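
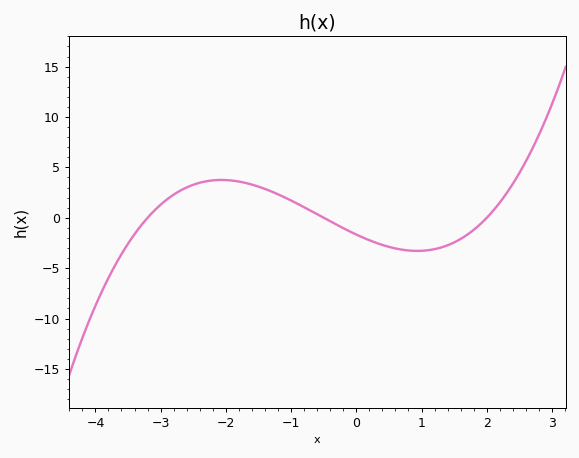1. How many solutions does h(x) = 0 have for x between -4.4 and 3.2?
3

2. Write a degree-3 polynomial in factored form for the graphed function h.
y = 0.52(x + 3.2)(x + 0.5)(x - 2)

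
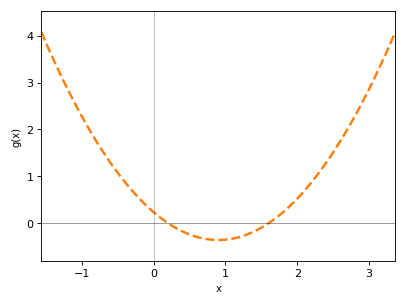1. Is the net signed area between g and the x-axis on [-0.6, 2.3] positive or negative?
positive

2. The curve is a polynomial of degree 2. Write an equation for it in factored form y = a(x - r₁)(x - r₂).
y = 0.73(x - 0.2)(x - 1.6)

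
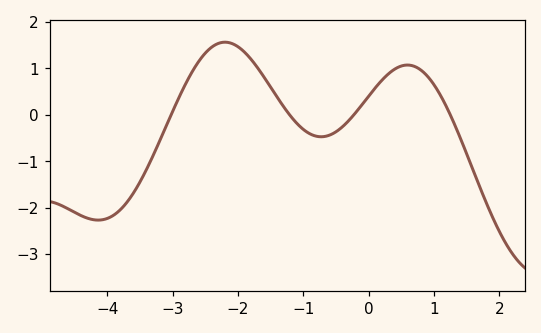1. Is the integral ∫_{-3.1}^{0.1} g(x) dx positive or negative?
positive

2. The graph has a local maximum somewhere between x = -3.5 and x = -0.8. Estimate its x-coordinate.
-2.2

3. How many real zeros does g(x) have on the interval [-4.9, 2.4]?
4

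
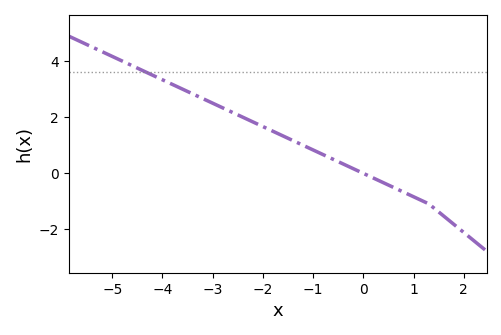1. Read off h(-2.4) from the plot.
2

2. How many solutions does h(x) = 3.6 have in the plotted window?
1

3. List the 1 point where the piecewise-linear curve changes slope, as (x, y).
(1.3, -1.1)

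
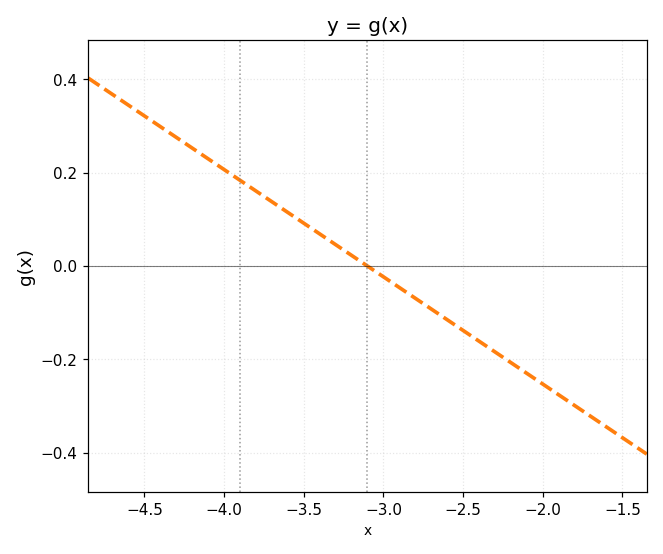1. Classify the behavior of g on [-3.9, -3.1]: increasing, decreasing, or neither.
decreasing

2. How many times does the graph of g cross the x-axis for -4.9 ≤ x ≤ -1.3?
1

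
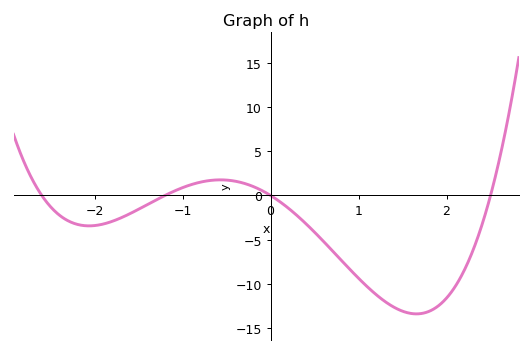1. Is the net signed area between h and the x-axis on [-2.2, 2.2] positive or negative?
negative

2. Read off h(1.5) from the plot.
-13.1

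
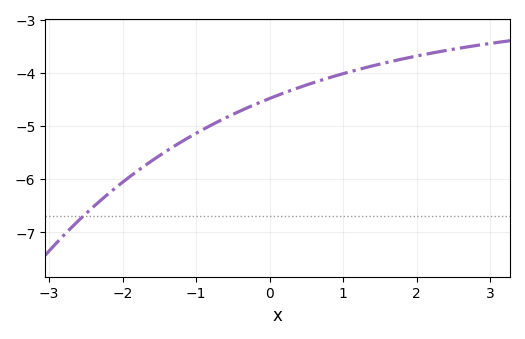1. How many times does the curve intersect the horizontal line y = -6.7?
1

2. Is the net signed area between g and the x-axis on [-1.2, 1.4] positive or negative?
negative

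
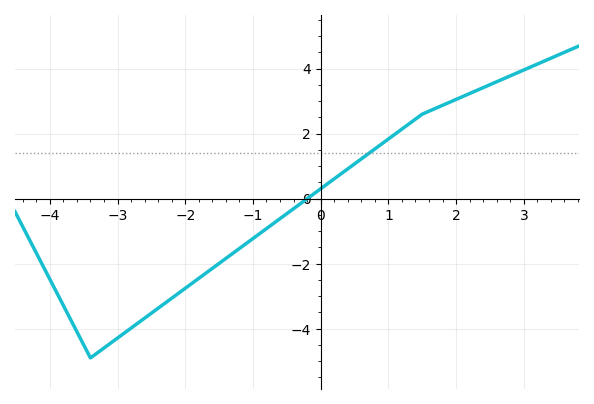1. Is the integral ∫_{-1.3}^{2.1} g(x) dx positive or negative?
positive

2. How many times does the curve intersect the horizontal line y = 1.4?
1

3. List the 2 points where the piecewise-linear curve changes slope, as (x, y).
(-3.4, -4.9); (1.5, 2.6)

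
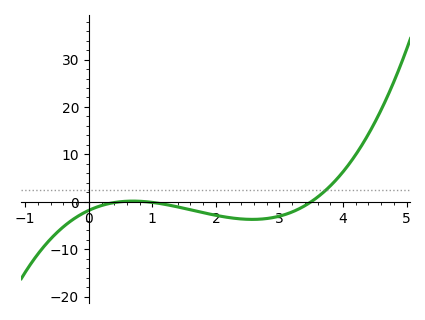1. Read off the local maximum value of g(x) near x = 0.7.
0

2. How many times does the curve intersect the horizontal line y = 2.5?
1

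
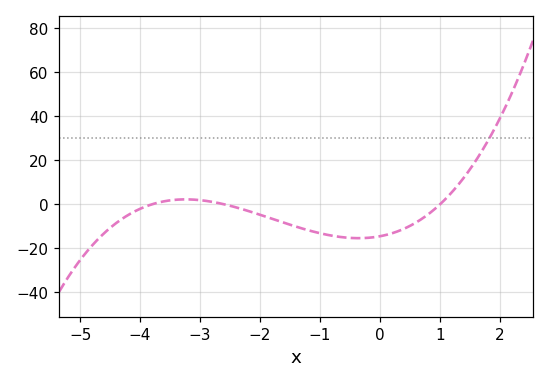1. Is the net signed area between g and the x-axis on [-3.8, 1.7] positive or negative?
negative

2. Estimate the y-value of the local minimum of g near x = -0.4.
-16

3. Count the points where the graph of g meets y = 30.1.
1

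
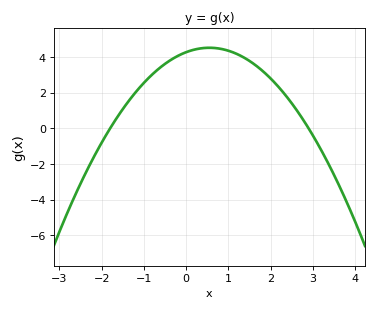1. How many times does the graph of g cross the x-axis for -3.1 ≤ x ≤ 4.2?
2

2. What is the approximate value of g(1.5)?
3.8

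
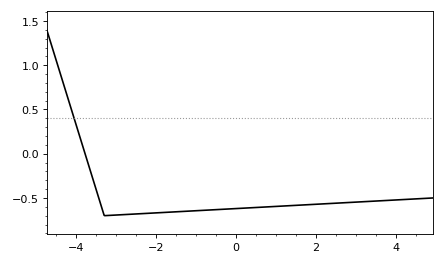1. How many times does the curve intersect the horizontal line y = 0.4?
1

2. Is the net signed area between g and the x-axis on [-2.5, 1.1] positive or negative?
negative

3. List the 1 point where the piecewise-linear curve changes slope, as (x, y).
(-3.3, -0.7)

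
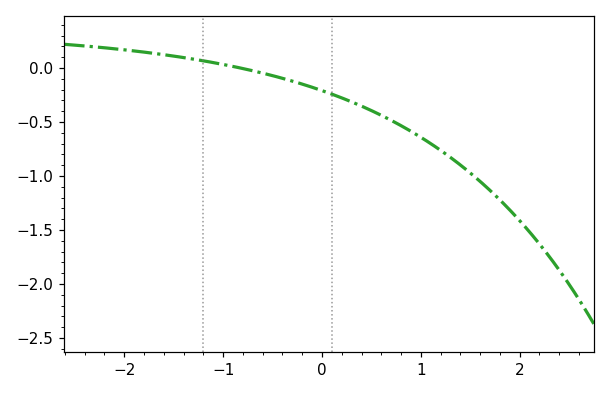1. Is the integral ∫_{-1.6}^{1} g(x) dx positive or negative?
negative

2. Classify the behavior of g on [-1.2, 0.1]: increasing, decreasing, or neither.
decreasing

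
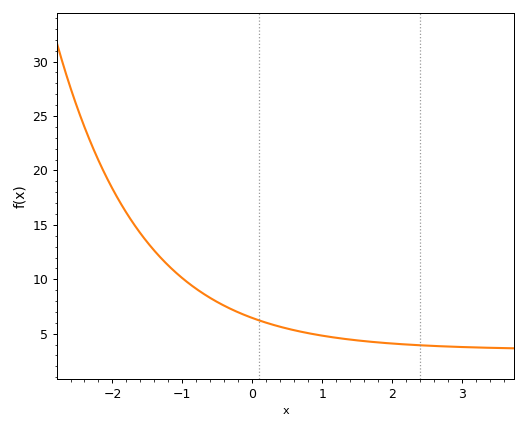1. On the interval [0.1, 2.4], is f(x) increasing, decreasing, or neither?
decreasing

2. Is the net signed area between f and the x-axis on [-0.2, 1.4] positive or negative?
positive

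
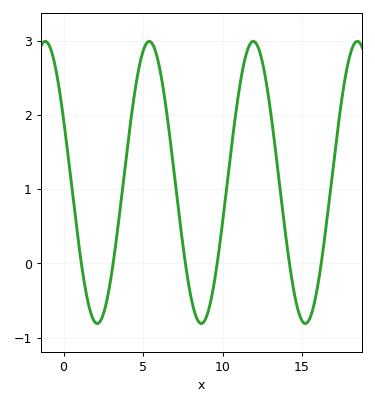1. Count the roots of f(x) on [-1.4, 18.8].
6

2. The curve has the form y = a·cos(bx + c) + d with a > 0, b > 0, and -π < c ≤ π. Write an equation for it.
y = 1.9cos(0.96x + 1.11) + 1.09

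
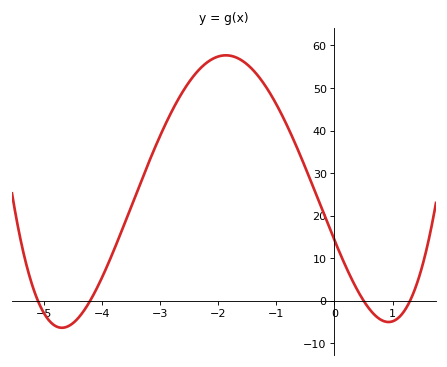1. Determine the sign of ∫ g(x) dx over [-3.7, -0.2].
positive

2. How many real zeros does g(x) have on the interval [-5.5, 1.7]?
4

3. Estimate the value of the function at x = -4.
5.35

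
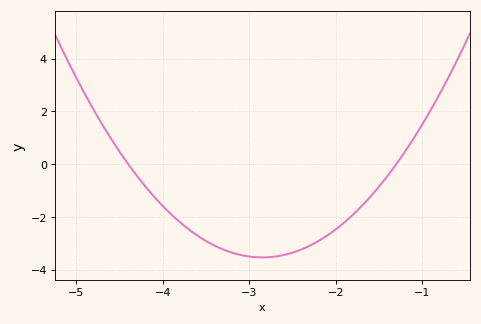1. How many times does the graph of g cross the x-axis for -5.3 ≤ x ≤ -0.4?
2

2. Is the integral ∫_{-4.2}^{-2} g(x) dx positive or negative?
negative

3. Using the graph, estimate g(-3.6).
-2.8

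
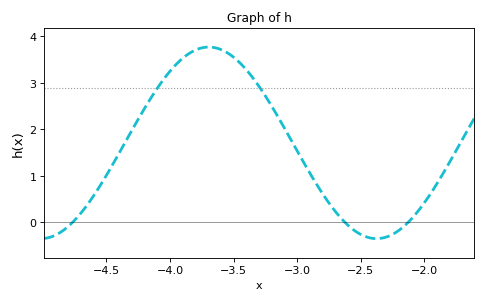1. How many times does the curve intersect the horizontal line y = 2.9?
2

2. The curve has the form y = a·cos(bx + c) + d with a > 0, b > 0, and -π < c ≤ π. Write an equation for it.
y = 2.06cos(2.4x + 2.5) + 1.71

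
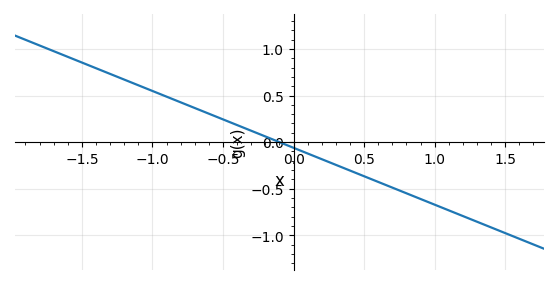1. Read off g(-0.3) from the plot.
0.122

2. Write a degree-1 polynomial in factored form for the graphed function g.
y = -0.61(x + 0.1)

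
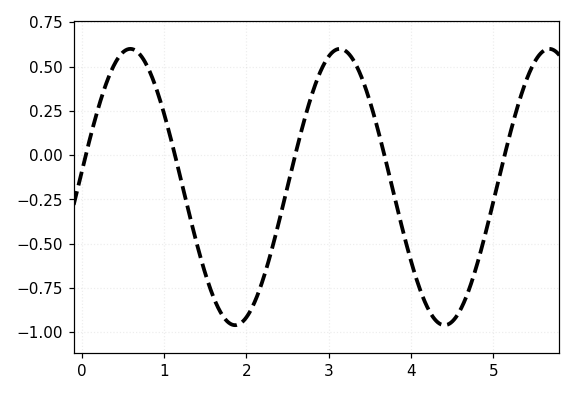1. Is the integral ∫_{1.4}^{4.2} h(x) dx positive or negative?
negative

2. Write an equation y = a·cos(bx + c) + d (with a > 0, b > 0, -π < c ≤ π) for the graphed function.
y = 0.78cos(2.47x - 1.46) - 0.18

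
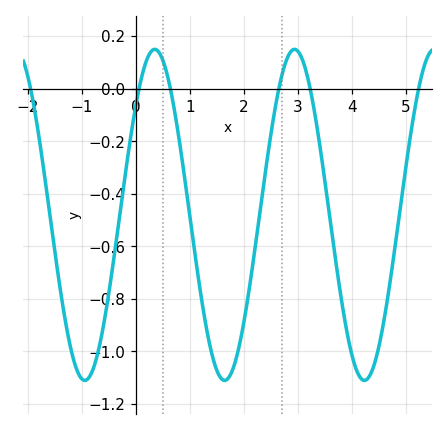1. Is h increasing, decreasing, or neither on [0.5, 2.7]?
neither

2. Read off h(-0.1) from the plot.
-0.2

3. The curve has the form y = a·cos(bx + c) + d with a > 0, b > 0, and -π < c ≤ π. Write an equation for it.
y = 0.63cos(2.4x - 0.85) - 0.48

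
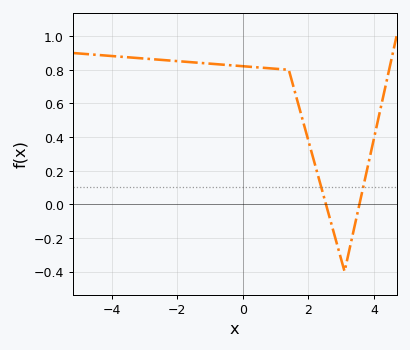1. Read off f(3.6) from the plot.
0.04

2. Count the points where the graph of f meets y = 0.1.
2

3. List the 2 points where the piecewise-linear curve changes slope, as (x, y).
(1.4, 0.8); (3.1, -0.4)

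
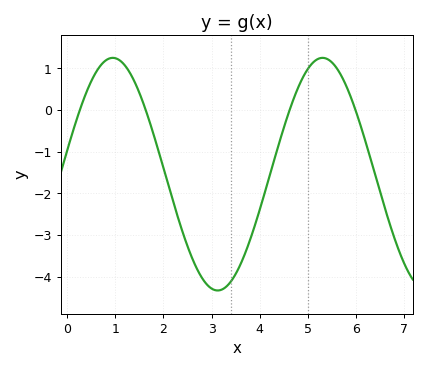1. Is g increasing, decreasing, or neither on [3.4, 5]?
increasing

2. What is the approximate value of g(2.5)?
-3.3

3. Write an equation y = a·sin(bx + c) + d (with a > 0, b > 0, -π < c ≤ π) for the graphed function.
y = 2.79sin(1.4x + 0.21) - 1.54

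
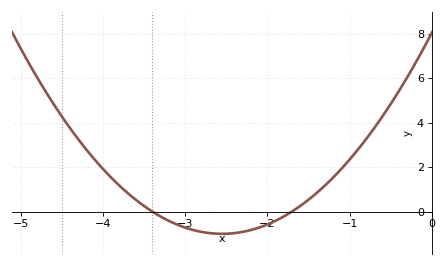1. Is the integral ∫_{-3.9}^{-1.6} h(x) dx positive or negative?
negative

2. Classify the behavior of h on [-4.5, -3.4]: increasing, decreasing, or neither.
decreasing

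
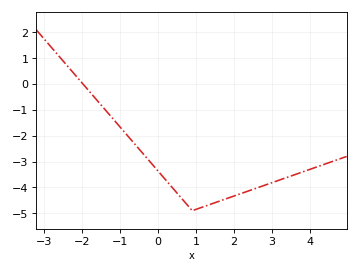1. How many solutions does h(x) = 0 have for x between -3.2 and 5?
1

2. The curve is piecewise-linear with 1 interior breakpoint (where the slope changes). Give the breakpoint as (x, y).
(0.9, -4.9)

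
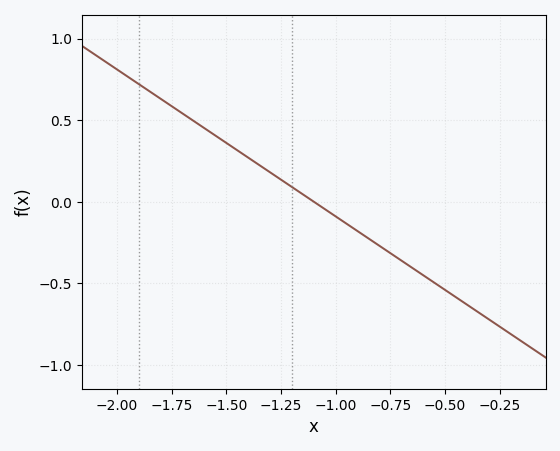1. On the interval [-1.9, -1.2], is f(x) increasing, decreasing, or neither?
decreasing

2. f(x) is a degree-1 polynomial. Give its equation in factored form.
y = -0.9(x + 1.1)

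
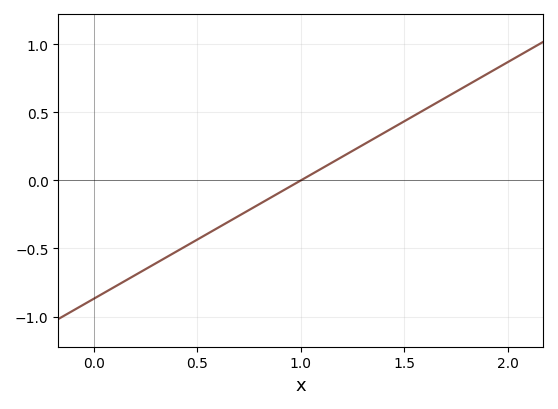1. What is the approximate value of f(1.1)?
0.087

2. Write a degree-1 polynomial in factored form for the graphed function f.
y = 0.87(x - 1)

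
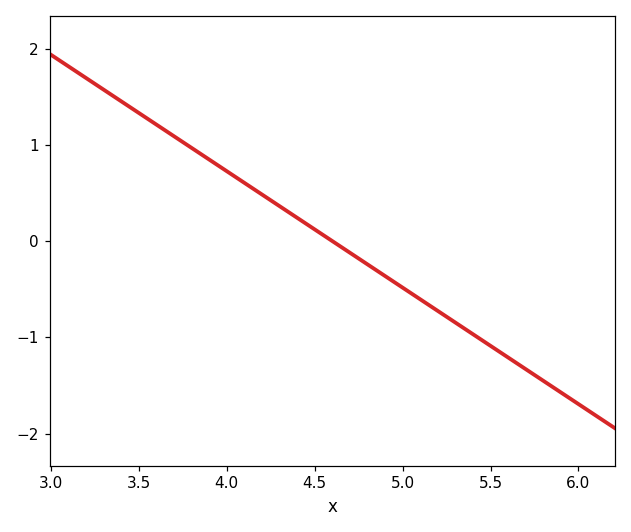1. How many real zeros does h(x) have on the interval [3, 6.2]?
1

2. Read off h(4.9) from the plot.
-0.4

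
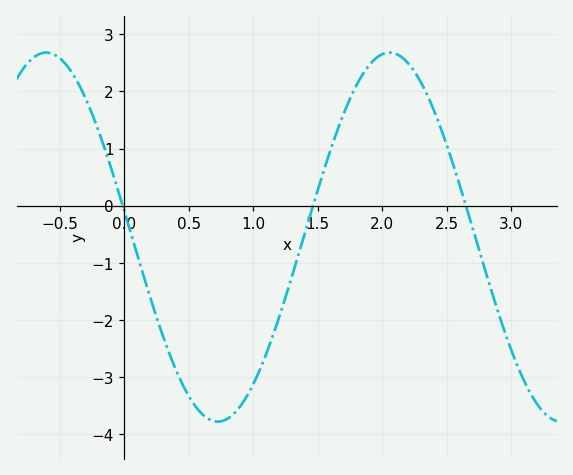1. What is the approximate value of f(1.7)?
1.6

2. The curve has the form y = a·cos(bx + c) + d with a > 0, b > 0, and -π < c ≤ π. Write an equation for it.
y = 3.23cos(2.4x + 1.4) - 0.55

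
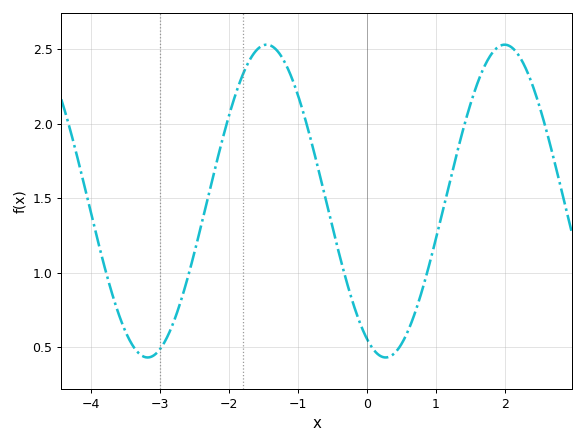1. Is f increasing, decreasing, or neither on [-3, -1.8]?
increasing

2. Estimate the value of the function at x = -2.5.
1.15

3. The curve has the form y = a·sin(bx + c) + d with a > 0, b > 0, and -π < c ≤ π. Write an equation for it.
y = 1.05sin(1.8x - 2.1) + 1.48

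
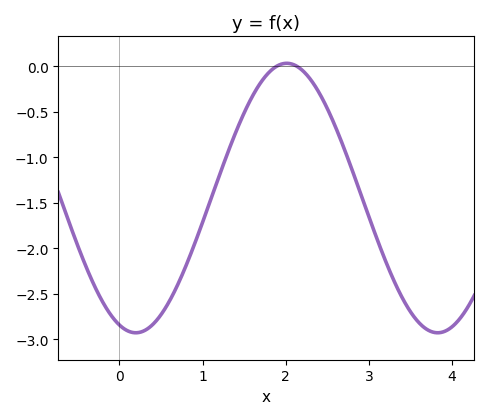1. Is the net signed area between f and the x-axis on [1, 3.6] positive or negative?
negative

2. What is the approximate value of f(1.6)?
-0.35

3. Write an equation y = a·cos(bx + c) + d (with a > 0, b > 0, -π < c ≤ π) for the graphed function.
y = 1.48cos(1.7x + 2.8) - 1.45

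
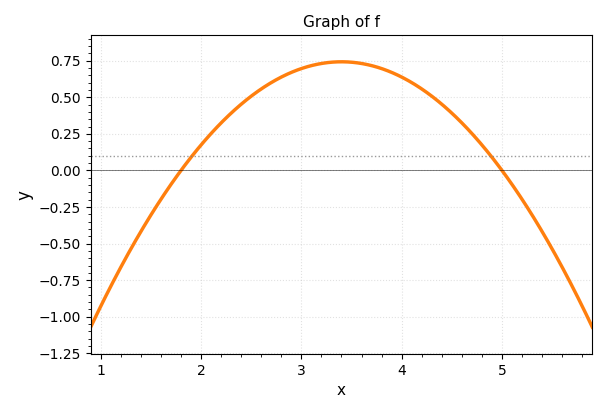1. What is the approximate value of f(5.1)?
-0.096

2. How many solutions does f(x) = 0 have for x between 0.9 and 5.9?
2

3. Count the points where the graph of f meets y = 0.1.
2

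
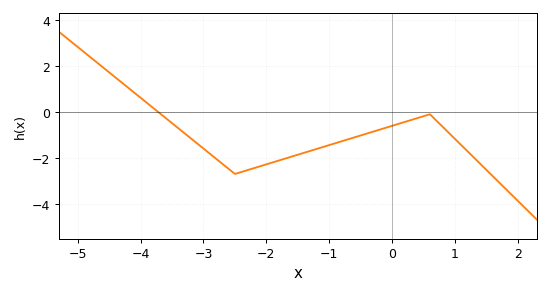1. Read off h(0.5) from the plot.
-0.184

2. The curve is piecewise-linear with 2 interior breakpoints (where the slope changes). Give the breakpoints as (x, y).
(-2.5, -2.7); (0.6, -0.1)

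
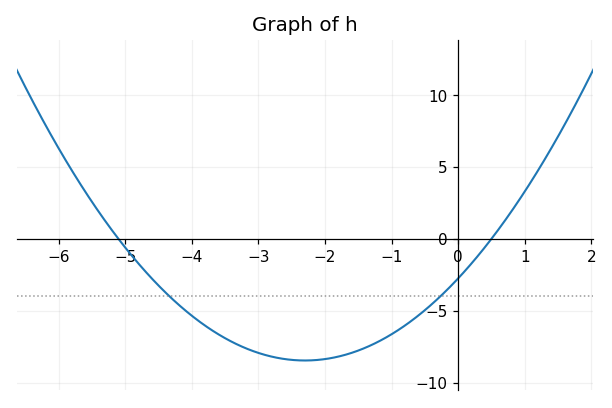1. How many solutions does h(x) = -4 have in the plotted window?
2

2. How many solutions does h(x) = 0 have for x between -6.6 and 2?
2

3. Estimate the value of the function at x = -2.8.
-8.2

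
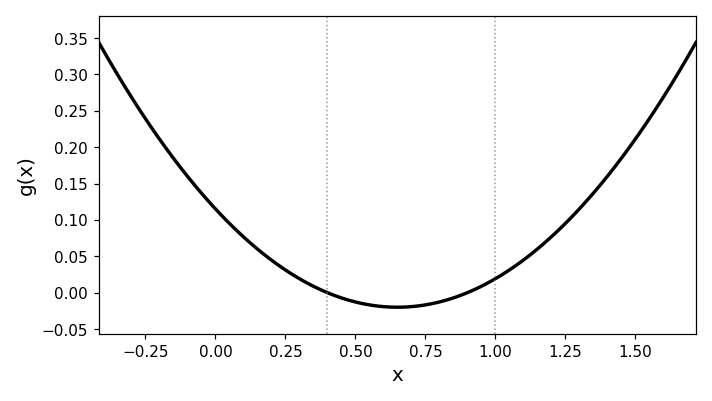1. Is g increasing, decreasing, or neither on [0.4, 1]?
neither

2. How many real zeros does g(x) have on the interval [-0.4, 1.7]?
2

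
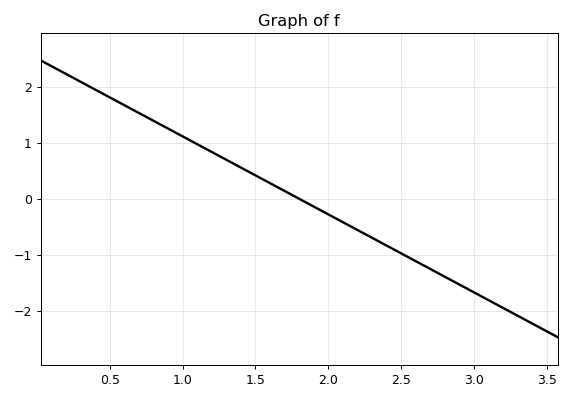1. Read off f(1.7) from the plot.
0.1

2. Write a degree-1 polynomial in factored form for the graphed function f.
y = -1.39(x - 1.8)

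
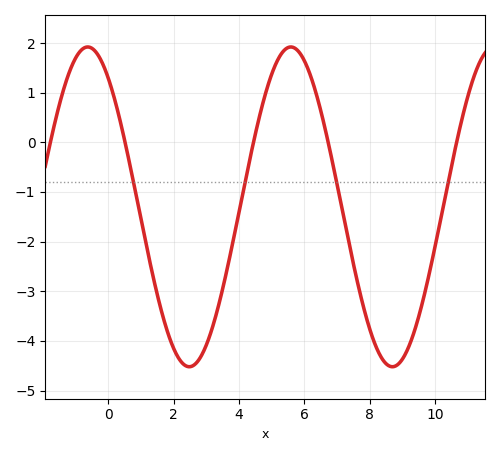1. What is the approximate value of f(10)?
-2.12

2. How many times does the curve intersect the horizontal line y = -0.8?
4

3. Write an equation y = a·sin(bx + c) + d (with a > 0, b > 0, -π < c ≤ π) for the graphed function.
y = 3.22sin(1.01x + 2.21) - 1.3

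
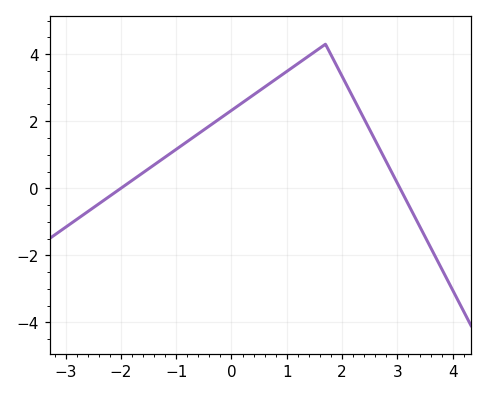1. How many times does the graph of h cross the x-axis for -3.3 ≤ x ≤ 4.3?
2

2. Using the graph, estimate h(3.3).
-0.806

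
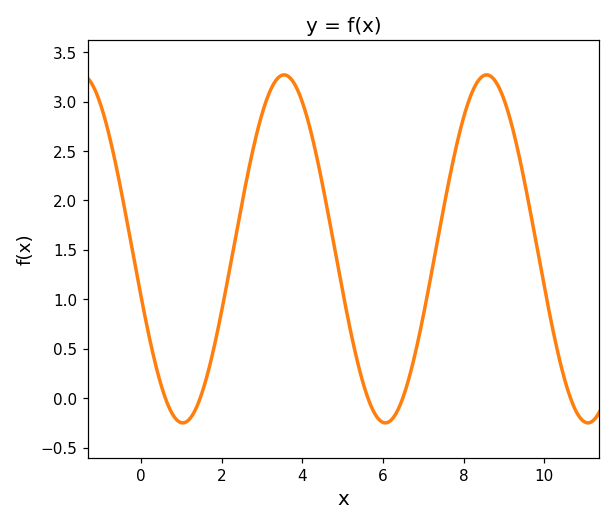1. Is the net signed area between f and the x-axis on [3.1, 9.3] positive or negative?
positive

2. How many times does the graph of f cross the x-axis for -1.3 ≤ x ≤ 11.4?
5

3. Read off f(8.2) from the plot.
3.08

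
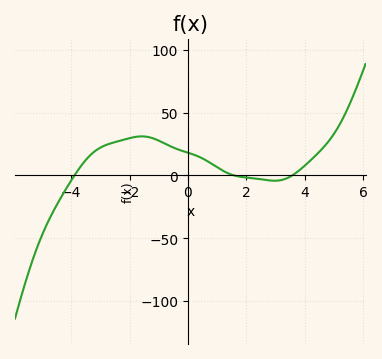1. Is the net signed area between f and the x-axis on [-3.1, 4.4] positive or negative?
positive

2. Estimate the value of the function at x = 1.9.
0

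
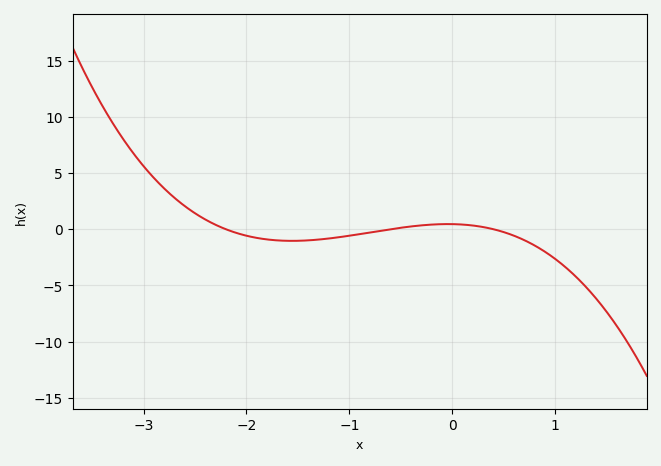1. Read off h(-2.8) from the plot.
3.63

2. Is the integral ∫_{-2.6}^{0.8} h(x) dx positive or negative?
negative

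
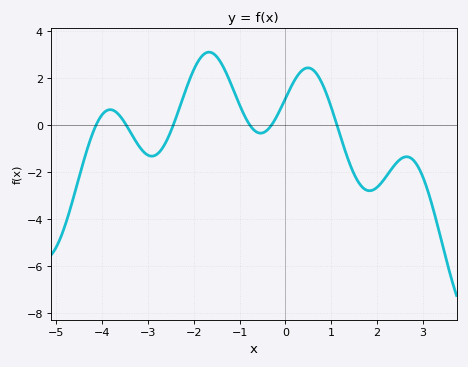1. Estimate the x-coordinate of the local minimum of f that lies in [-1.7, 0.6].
-0.6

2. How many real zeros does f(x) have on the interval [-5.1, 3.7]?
6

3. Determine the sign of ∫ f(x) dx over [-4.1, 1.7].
positive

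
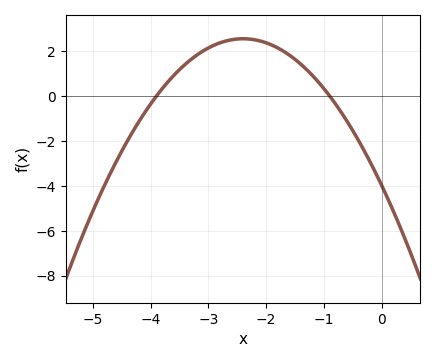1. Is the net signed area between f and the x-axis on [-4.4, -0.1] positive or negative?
positive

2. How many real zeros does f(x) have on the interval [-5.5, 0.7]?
2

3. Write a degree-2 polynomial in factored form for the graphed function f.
y = -1.13(x + 3.9)(x + 0.9)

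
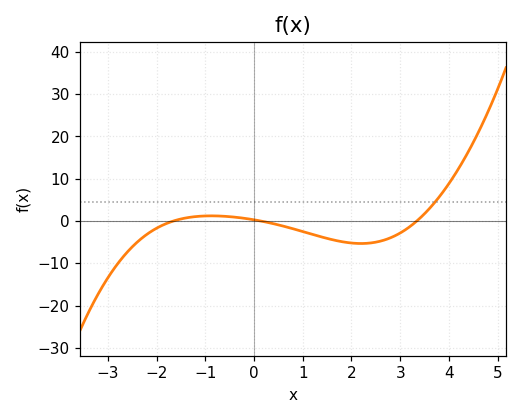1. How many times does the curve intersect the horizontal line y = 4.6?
1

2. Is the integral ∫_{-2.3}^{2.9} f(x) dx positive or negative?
negative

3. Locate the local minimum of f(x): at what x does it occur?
2.2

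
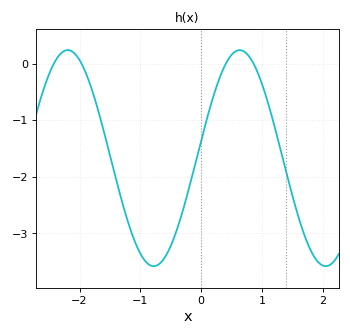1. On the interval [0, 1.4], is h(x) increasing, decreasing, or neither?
neither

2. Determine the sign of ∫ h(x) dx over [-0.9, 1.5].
negative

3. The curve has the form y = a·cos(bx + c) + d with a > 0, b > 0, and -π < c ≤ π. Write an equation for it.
y = 1.91cos(2.2x - 1.4) - 1.67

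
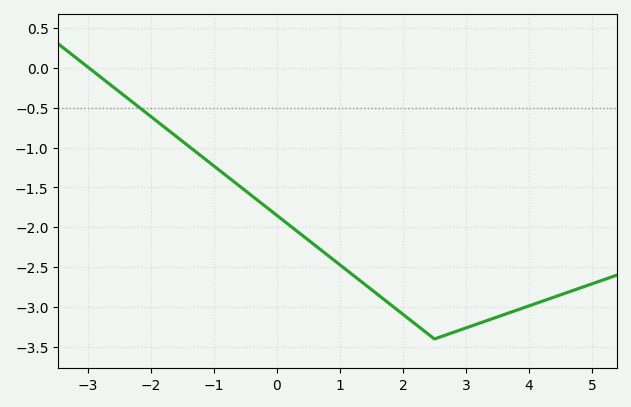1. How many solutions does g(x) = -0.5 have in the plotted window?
1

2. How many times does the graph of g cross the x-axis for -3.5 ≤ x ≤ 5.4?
1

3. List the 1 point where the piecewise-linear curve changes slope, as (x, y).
(2.5, -3.4)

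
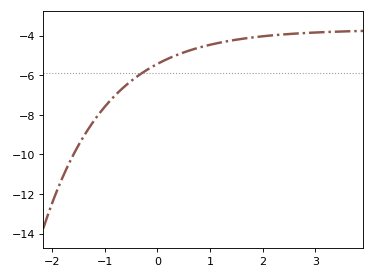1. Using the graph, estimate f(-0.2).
-5.8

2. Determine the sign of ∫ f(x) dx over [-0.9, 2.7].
negative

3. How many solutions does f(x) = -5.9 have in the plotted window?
1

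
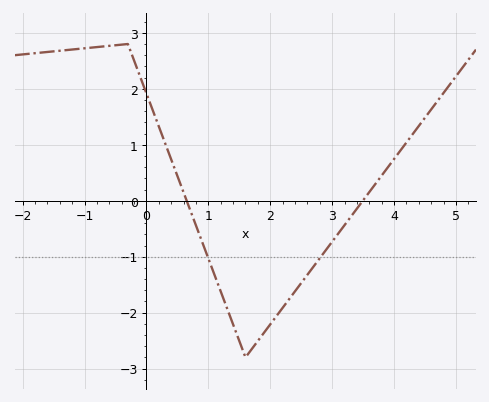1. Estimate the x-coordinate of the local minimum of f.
1.6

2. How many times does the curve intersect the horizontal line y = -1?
2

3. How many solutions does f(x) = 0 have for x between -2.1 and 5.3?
2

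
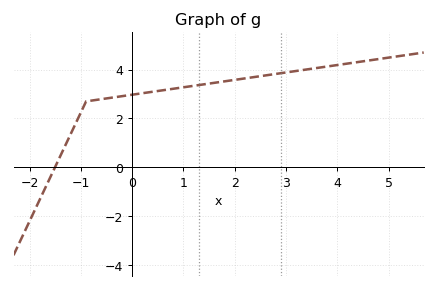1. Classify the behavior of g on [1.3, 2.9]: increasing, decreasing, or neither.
increasing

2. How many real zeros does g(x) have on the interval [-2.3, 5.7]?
1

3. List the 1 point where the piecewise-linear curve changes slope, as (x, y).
(-0.9, 2.7)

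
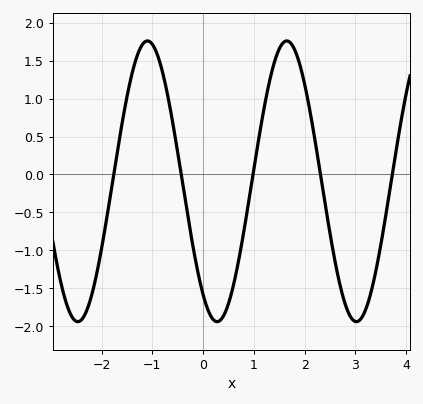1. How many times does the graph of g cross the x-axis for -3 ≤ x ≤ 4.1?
5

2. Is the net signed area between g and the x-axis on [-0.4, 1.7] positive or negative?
negative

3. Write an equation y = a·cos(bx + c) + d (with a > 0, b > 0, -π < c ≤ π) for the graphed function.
y = 1.85cos(2.3x + 2.5) - 0.09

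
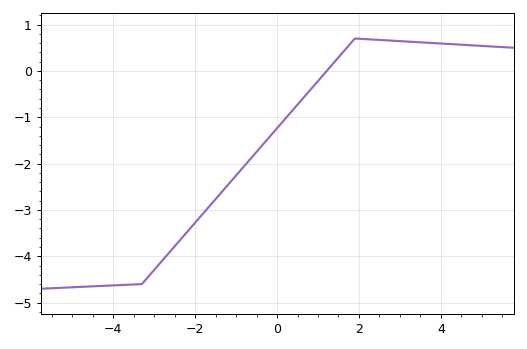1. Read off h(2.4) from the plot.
0.7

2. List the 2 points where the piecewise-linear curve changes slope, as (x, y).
(-3.3, -4.6); (1.9, 0.7)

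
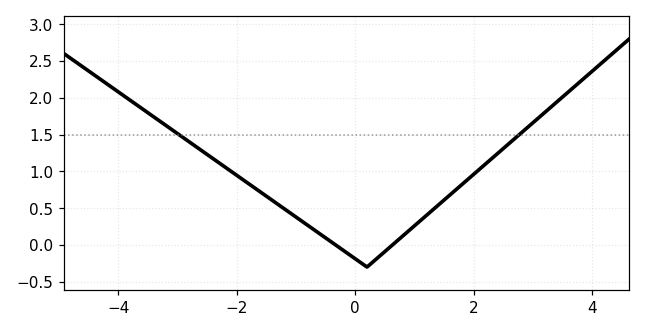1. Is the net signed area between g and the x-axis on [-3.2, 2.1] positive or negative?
positive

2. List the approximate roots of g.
-0.4, 0.6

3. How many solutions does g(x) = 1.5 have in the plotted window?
2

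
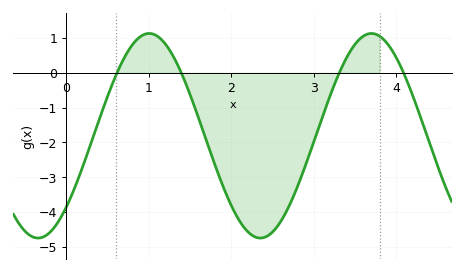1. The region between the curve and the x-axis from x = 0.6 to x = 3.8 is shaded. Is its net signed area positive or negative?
negative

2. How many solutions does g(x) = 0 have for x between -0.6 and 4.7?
4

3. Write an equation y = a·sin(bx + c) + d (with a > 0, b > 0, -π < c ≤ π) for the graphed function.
y = 2.94sin(2.33x - 0.772) - 1.81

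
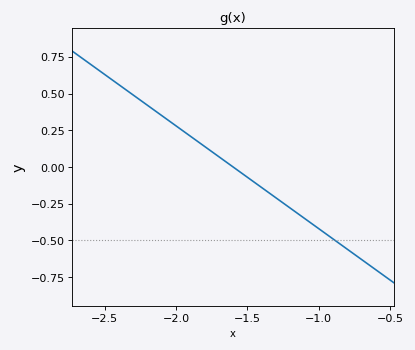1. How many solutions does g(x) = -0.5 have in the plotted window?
1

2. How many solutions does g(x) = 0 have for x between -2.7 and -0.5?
1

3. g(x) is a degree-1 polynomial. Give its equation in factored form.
y = -0.7(x + 1.6)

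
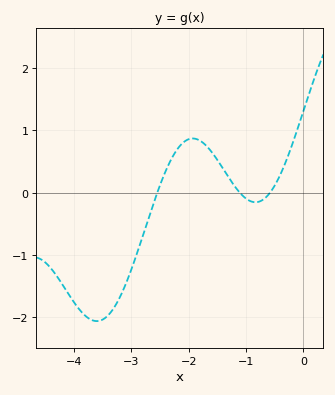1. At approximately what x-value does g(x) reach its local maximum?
-1.93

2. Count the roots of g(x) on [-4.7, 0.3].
3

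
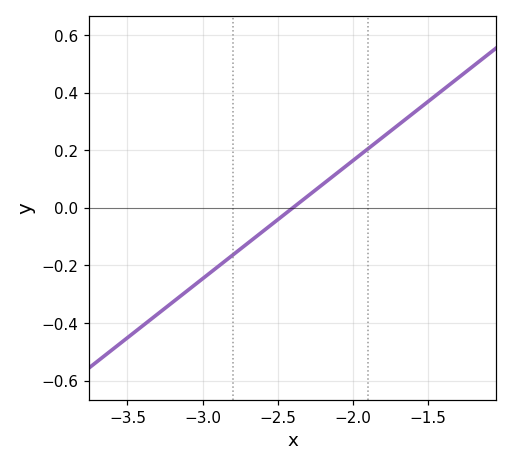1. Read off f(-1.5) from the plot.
0.369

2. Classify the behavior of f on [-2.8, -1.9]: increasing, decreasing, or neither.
increasing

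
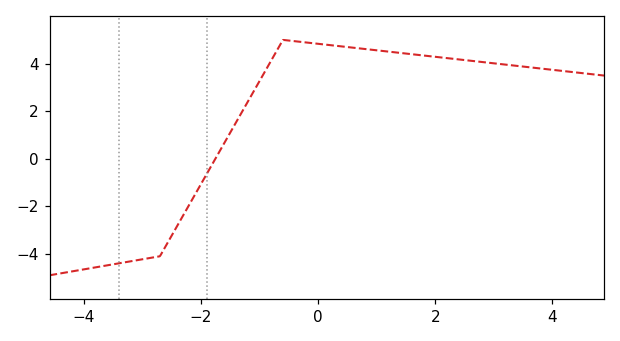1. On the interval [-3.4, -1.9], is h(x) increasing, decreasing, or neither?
increasing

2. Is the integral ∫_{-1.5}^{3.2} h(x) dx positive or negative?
positive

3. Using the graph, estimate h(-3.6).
-4.4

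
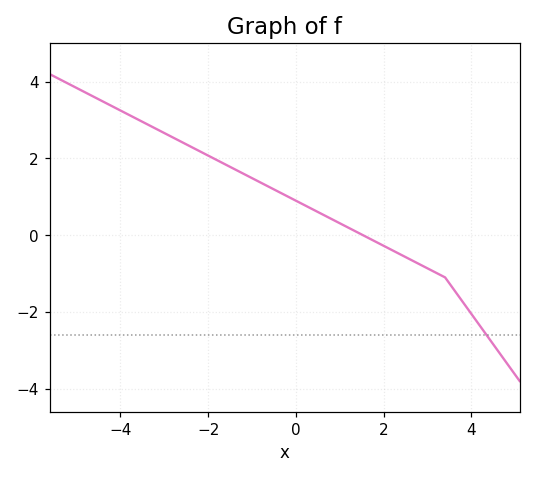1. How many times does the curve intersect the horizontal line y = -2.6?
1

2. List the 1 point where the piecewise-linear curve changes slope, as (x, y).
(3.4, -1.1)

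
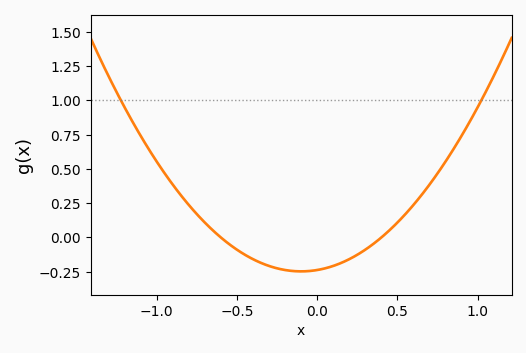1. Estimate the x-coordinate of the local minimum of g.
-0.1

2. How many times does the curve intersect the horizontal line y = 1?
2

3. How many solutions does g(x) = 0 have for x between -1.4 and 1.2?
2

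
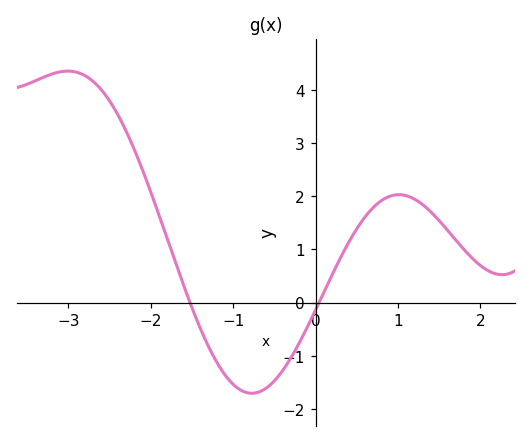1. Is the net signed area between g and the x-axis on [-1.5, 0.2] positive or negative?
negative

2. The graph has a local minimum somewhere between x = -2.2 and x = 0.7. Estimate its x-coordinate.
-0.776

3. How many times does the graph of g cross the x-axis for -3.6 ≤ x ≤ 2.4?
2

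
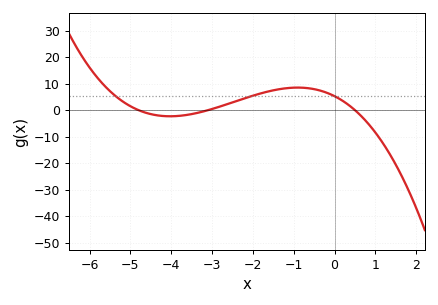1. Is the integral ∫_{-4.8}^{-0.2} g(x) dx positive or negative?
positive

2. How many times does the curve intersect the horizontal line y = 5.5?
3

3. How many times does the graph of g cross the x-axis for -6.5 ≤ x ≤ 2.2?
3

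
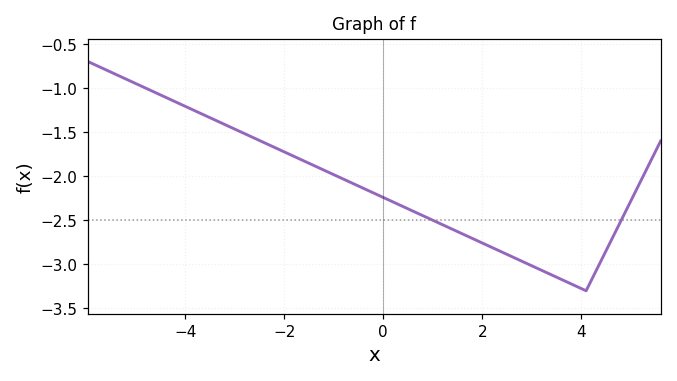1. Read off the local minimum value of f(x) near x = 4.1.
-3.3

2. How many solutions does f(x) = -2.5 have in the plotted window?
2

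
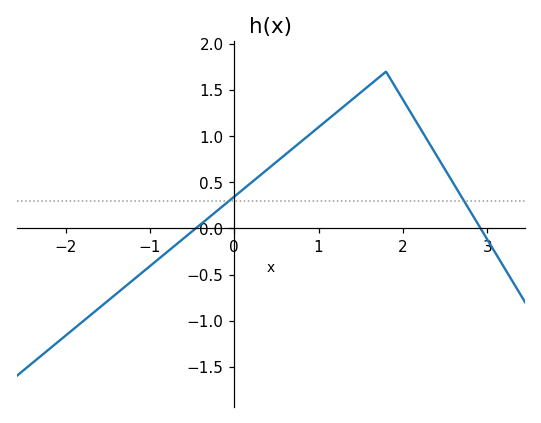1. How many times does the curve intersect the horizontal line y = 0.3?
2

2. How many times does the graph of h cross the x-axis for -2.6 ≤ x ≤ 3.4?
2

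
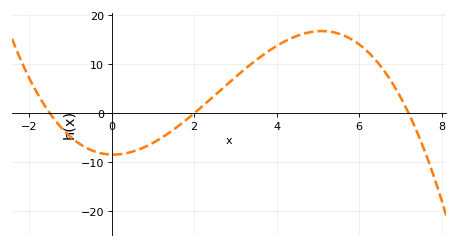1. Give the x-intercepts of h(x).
-1.5, 2, 7.2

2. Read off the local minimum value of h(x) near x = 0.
-8.43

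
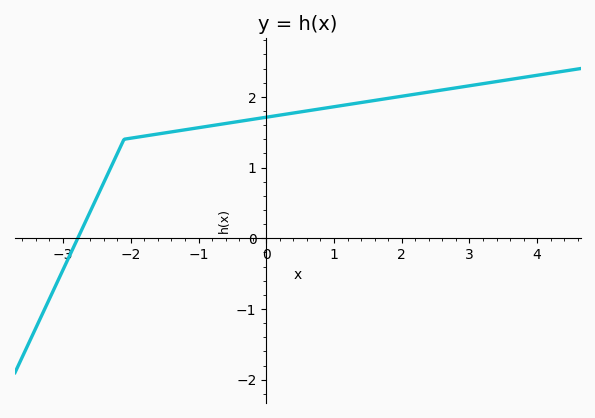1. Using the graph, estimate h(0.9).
1.84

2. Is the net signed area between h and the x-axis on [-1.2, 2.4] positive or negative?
positive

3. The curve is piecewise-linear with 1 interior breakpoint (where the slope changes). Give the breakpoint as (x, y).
(-2.1, 1.4)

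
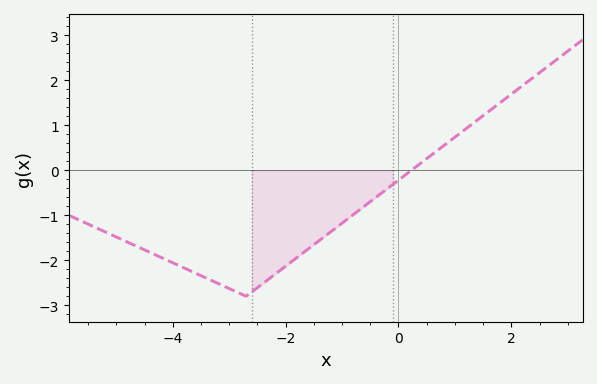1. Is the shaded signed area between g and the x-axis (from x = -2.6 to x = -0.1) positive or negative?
negative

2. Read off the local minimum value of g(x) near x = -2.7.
-2.8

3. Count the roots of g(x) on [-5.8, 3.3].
1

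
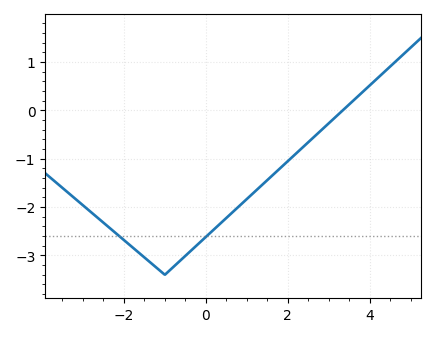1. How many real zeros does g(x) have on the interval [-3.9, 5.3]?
1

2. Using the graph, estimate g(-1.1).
-3.33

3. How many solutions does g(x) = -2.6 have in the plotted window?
2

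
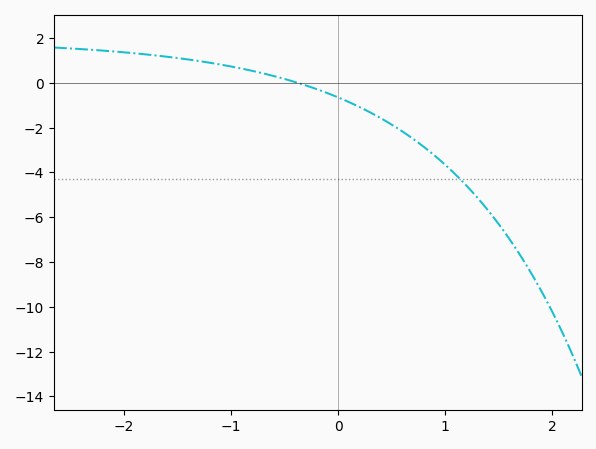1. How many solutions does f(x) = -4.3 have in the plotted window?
1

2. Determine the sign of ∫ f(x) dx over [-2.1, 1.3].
negative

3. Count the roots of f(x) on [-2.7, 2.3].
1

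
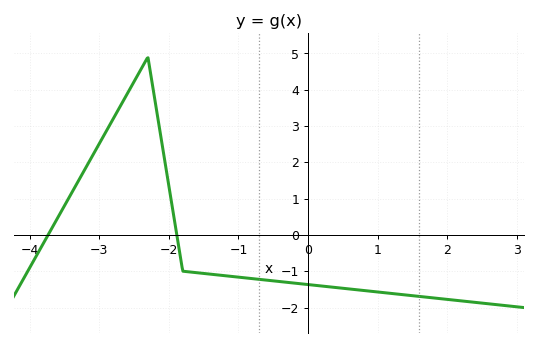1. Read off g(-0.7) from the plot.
-1.22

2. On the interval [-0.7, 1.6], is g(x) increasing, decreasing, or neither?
decreasing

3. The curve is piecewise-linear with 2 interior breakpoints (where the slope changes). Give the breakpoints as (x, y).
(-2.3, 4.9); (-1.8, -1)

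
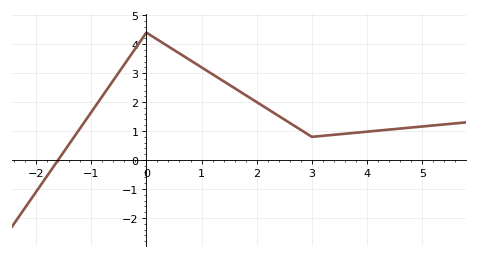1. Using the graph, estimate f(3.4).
0.872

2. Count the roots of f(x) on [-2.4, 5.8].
1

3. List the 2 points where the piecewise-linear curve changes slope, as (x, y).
(0, 4.4); (3, 0.8)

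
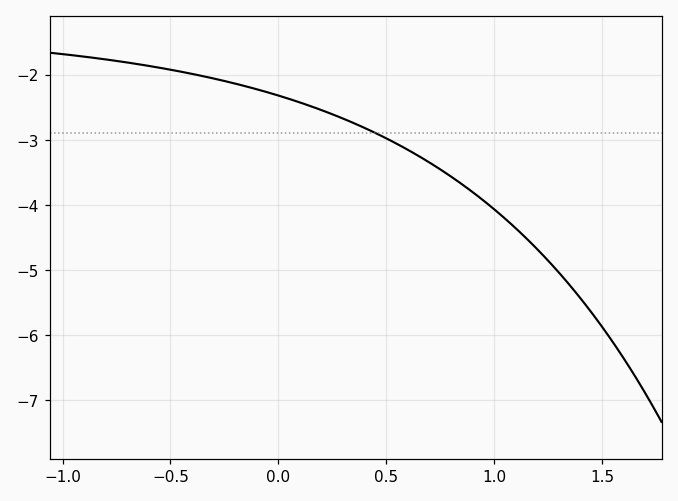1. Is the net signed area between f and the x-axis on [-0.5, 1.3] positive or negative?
negative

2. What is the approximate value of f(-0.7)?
-1.8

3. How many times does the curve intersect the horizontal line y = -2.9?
1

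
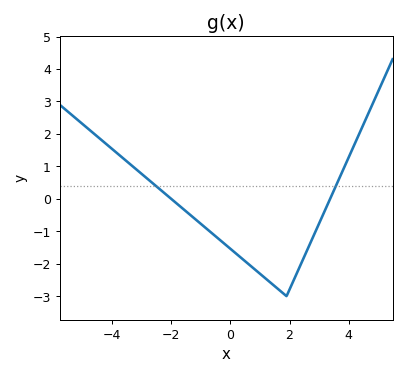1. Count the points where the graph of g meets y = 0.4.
2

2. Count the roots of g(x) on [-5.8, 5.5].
2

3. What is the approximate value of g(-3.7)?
1.3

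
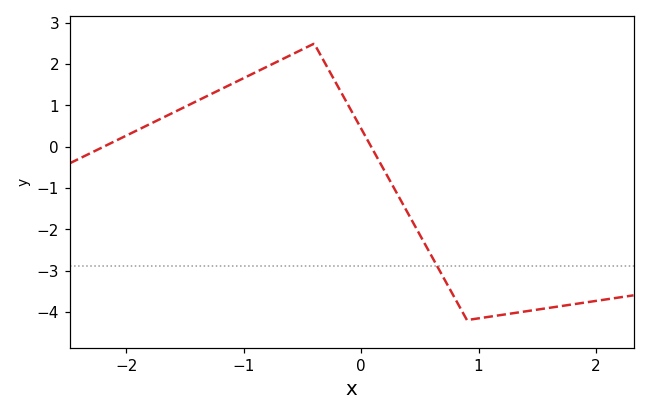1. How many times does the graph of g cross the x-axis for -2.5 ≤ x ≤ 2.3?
2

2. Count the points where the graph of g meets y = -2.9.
1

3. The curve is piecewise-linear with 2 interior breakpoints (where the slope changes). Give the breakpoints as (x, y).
(-0.4, 2.5); (0.9, -4.2)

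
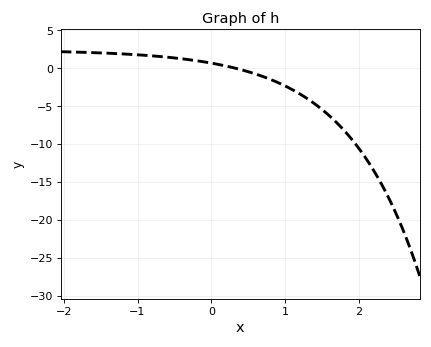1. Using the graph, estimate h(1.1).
-2.84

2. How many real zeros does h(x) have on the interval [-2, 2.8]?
1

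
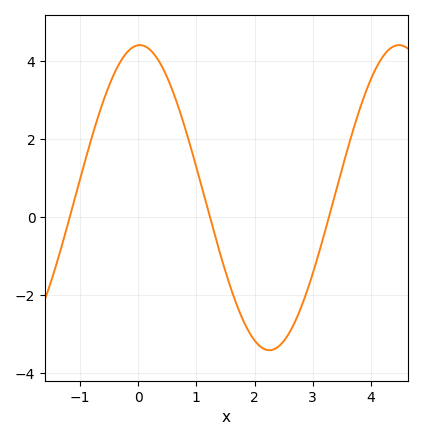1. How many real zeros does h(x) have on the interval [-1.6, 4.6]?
3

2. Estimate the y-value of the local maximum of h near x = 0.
4.4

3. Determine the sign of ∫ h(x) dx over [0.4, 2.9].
negative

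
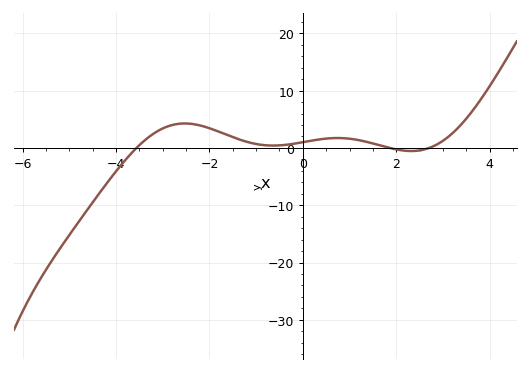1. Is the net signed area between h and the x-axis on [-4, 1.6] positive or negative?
positive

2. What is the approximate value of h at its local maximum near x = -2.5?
4.27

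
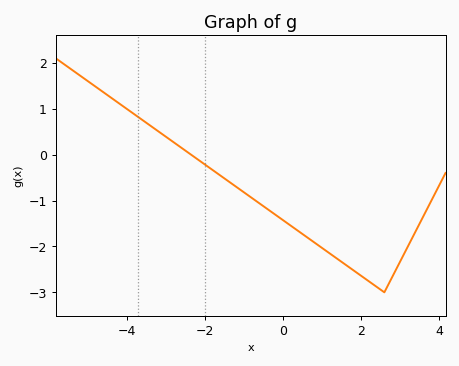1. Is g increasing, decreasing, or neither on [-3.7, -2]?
decreasing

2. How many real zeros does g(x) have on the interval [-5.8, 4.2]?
1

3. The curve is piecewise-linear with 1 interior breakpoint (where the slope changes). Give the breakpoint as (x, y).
(2.6, -3)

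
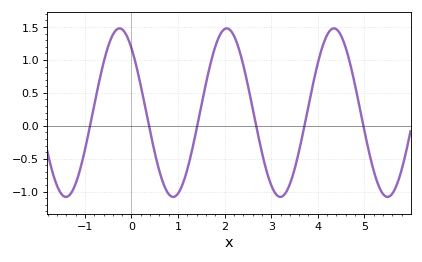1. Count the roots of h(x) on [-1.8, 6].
6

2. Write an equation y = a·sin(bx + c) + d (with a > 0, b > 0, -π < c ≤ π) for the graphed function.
y = 1.28sin(2.7x + 2.3) + 0.2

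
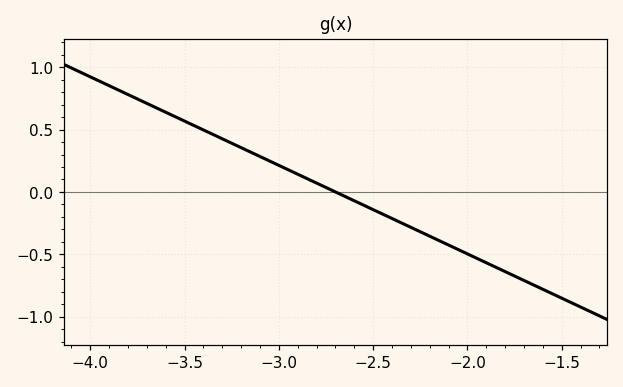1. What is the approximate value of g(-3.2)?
0.355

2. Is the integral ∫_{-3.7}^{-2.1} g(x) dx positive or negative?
positive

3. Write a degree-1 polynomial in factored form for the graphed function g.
y = -0.71(x + 2.7)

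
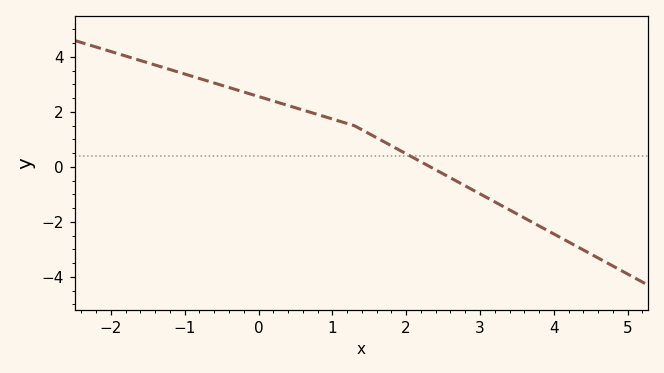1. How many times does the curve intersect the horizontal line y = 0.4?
1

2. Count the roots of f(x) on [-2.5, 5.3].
1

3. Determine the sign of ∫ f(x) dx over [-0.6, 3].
positive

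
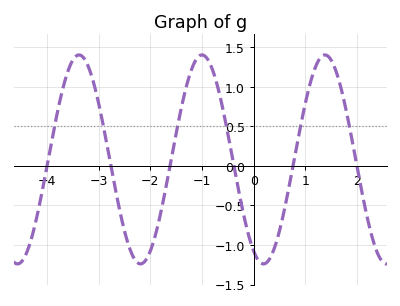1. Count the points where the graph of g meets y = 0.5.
6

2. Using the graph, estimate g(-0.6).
0.75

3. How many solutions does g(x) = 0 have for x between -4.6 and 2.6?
6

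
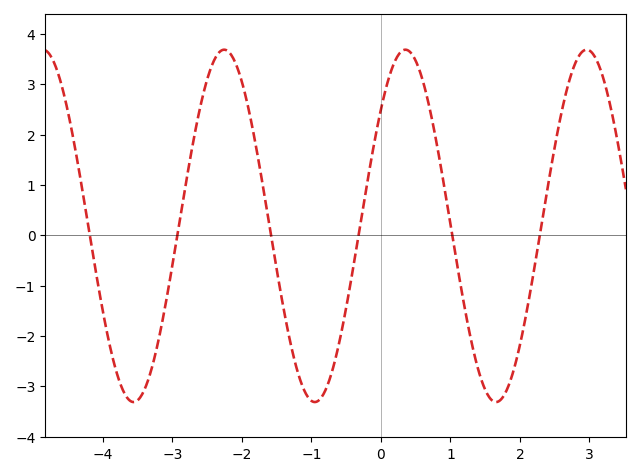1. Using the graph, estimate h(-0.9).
-3.28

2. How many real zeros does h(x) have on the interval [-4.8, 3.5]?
6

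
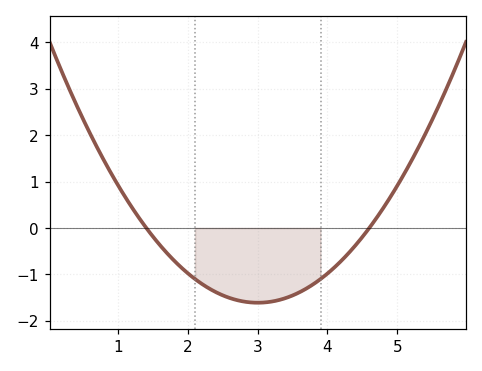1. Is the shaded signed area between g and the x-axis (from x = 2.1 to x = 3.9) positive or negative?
negative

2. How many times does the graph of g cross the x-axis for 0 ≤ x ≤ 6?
2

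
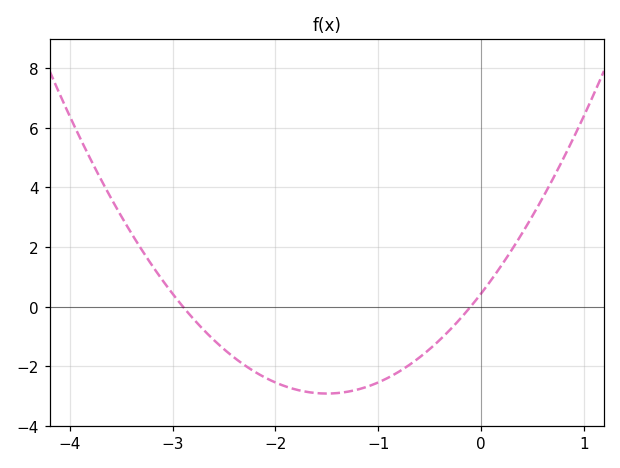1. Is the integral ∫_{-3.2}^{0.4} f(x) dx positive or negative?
negative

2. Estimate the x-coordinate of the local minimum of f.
-1.5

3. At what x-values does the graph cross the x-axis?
-2.9, -0.1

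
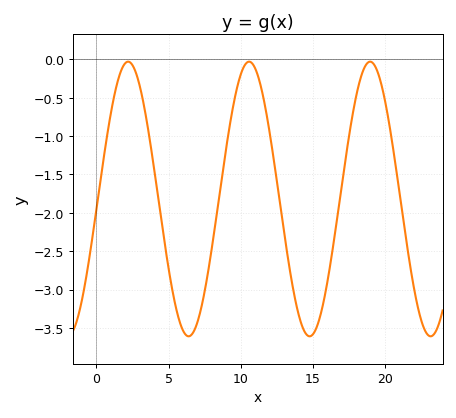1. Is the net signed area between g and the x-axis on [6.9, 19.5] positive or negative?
negative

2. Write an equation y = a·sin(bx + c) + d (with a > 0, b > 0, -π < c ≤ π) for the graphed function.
y = 1.79sin(0.75x - 0.08) - 1.82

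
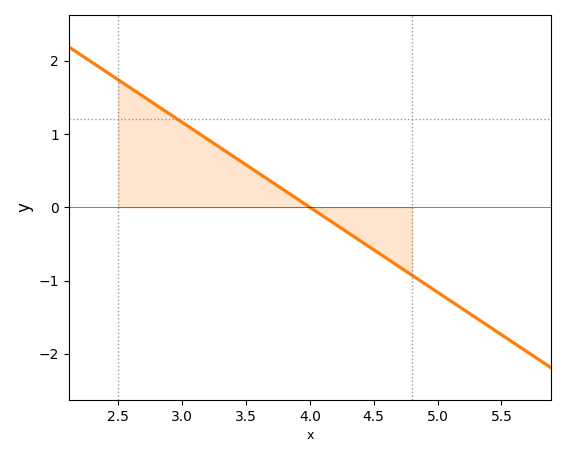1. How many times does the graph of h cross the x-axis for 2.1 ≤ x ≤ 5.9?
1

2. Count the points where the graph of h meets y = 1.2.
1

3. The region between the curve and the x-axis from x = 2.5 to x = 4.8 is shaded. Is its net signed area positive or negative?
positive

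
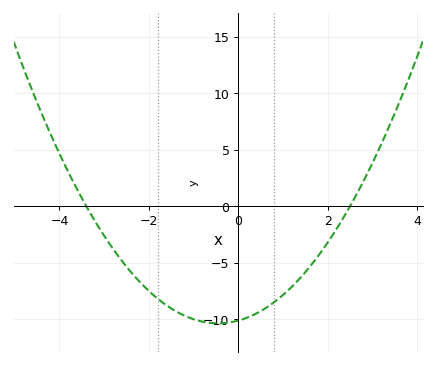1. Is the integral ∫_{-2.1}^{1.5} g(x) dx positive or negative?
negative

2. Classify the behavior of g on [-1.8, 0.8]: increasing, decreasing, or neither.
neither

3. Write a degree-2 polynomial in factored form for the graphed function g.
y = 1.19(x + 3.4)(x - 2.5)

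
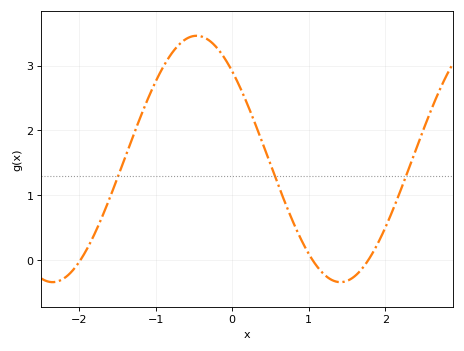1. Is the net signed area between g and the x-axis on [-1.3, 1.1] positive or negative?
positive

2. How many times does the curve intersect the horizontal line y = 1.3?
3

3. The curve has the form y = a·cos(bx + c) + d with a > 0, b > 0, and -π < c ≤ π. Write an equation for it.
y = 1.9cos(1.7x + 0.78) + 1.56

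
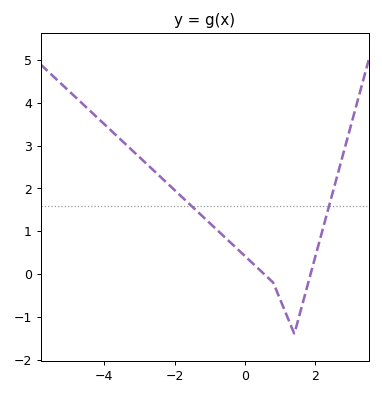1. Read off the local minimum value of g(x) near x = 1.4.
-1.4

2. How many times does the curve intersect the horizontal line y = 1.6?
2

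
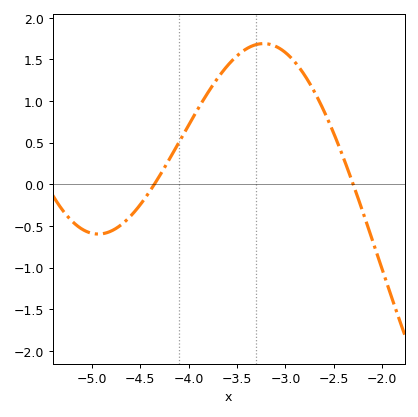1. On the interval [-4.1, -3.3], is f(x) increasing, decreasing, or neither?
increasing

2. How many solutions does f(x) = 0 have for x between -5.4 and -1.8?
2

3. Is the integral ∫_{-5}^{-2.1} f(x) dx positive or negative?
positive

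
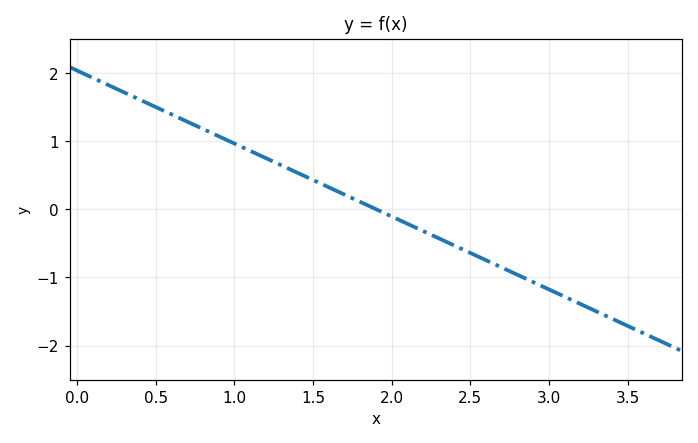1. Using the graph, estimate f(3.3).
-1.5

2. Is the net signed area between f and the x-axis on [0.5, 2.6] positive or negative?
positive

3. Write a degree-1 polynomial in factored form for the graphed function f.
y = -1.07(x - 1.9)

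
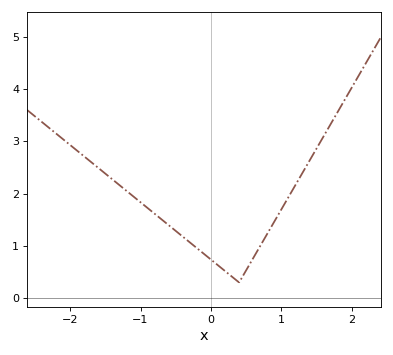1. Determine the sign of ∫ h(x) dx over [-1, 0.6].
positive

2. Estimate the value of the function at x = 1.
1.7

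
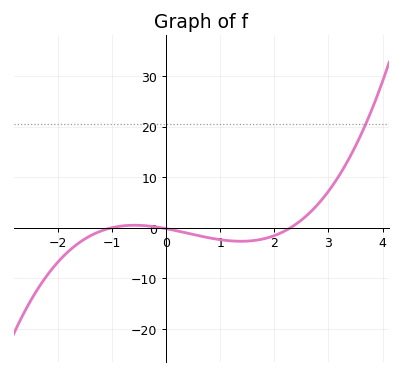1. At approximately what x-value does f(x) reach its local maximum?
-0.6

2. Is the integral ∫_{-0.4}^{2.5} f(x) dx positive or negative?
negative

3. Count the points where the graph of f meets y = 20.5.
1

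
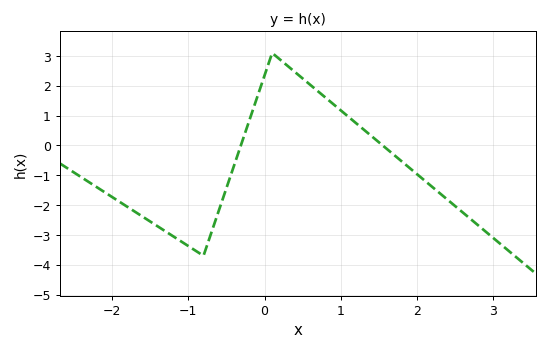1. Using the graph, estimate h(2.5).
-2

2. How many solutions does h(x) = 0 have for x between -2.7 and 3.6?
2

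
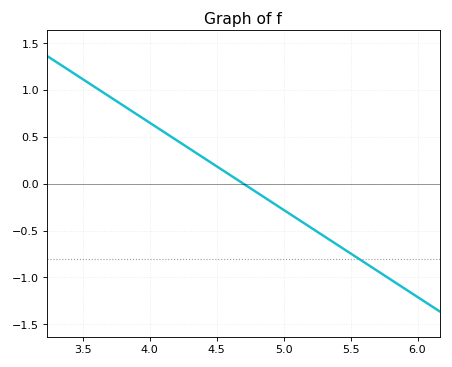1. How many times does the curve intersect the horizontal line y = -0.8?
1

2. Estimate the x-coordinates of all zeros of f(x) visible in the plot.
4.7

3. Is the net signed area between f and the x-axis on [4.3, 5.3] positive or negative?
negative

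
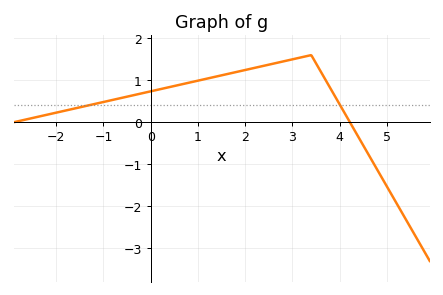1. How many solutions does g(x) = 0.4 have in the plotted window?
2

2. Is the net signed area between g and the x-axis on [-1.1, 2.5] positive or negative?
positive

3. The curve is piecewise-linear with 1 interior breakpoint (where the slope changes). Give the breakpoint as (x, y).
(3.4, 1.6)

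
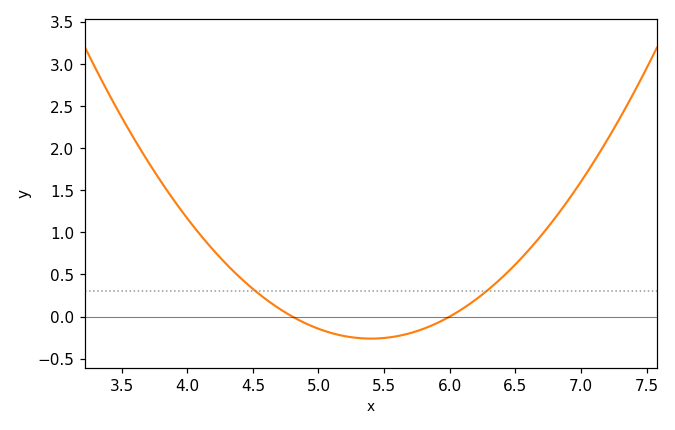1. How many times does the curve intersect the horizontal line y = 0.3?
2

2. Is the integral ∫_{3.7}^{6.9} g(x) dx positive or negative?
positive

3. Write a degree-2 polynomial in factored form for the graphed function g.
y = 0.73(x - 4.8)(x - 6)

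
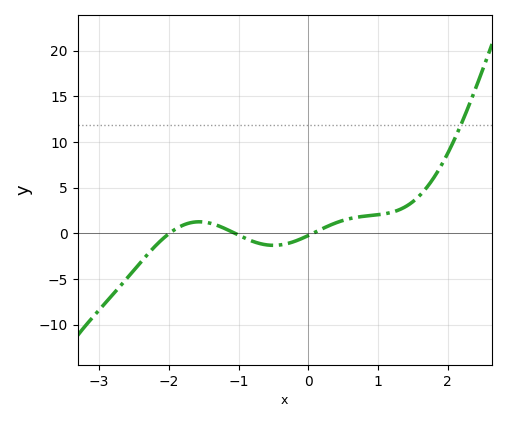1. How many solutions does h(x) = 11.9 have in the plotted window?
1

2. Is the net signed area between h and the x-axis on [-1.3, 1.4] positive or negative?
positive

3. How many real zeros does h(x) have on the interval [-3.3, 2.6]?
3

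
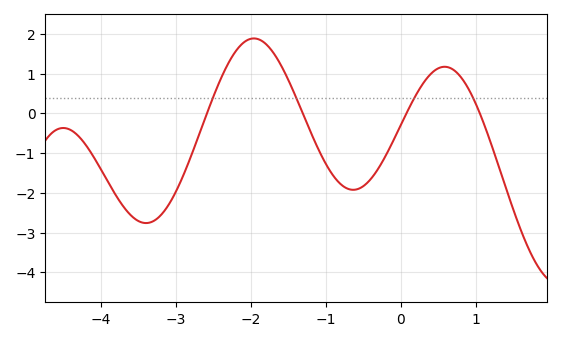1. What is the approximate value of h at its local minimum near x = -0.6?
-1.9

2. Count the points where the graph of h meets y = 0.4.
4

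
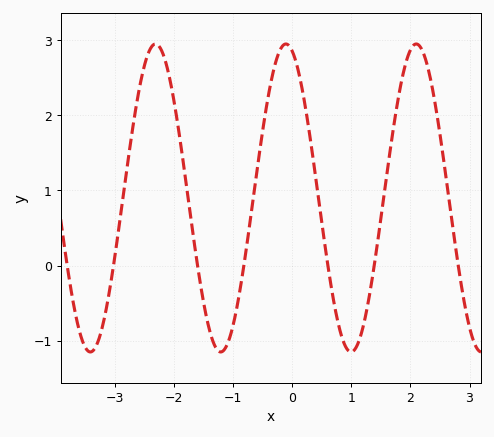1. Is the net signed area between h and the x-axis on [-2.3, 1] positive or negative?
positive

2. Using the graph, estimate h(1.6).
1.2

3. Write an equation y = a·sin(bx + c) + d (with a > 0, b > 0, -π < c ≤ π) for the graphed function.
y = 2.05sin(2.9x + 1.9) + 0.9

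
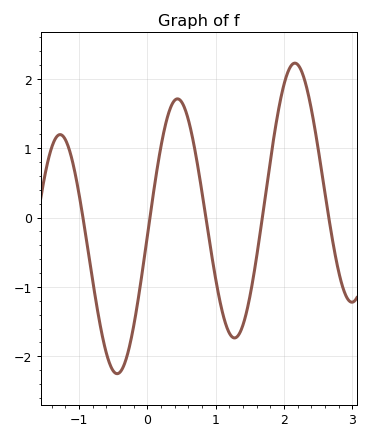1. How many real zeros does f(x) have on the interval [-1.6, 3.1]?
5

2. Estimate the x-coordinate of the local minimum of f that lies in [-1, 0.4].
-0.441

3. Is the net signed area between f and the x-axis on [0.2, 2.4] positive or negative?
positive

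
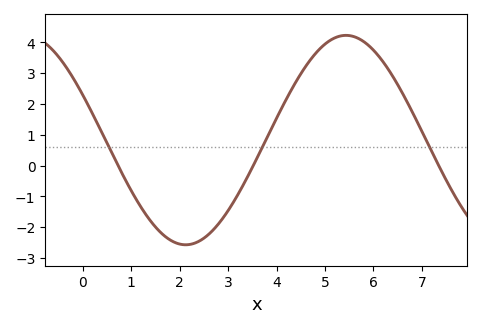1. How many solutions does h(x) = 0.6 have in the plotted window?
3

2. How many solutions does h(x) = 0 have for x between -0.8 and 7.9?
3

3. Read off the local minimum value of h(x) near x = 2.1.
-2.6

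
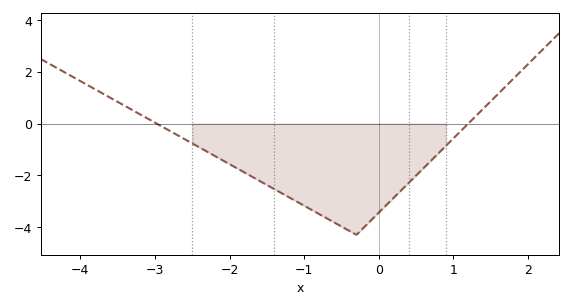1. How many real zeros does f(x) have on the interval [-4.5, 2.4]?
2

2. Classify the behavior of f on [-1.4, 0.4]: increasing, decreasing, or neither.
neither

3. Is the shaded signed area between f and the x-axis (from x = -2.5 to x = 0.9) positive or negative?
negative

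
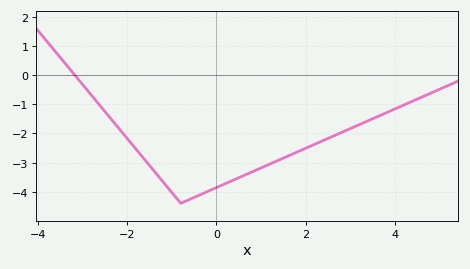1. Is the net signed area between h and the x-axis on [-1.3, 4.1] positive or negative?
negative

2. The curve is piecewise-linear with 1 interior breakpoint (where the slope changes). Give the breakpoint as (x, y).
(-0.8, -4.4)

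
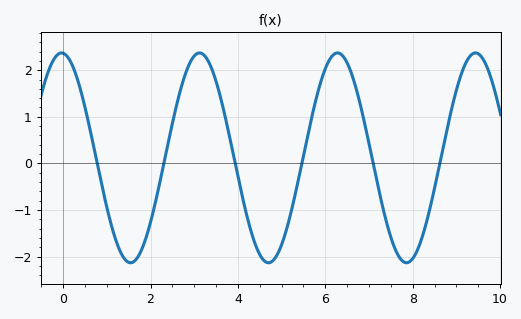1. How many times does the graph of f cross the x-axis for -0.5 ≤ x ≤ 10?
6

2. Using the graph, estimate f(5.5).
0.2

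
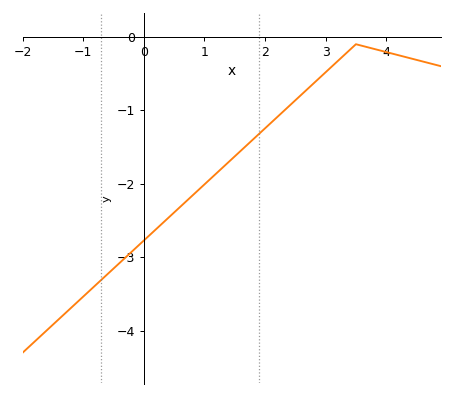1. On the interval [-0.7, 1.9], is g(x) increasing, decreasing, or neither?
increasing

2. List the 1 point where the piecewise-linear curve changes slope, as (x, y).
(3.5, -0.1)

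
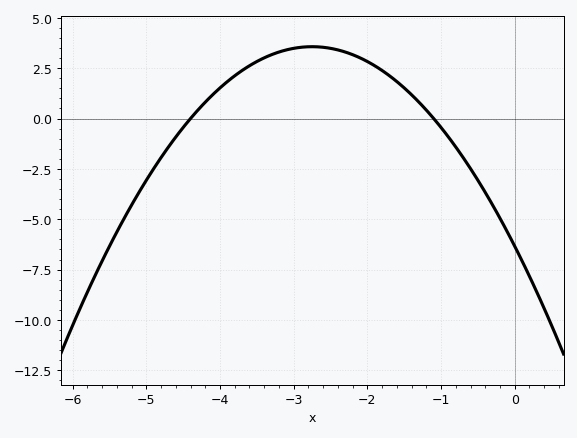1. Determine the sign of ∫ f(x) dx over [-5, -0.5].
positive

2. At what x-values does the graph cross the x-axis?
-4.4, -1.1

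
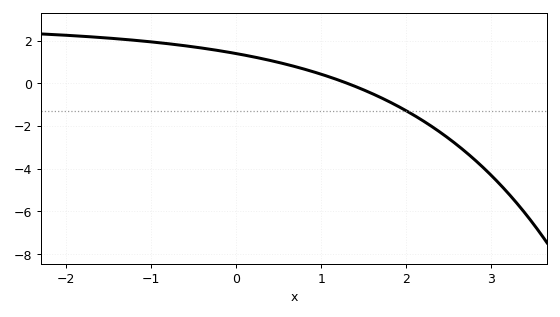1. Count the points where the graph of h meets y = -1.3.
1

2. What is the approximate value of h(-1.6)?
2.14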